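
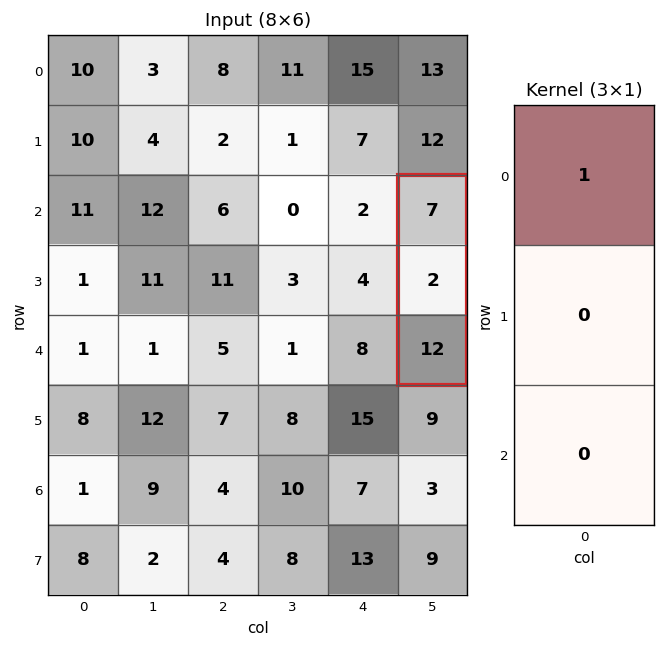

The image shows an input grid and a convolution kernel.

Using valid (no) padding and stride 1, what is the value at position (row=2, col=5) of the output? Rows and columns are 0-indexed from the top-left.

7

The receptive field on the input at this output position is [7 / 2 / 12]. Elementwise product with the kernel and sum: 7·1.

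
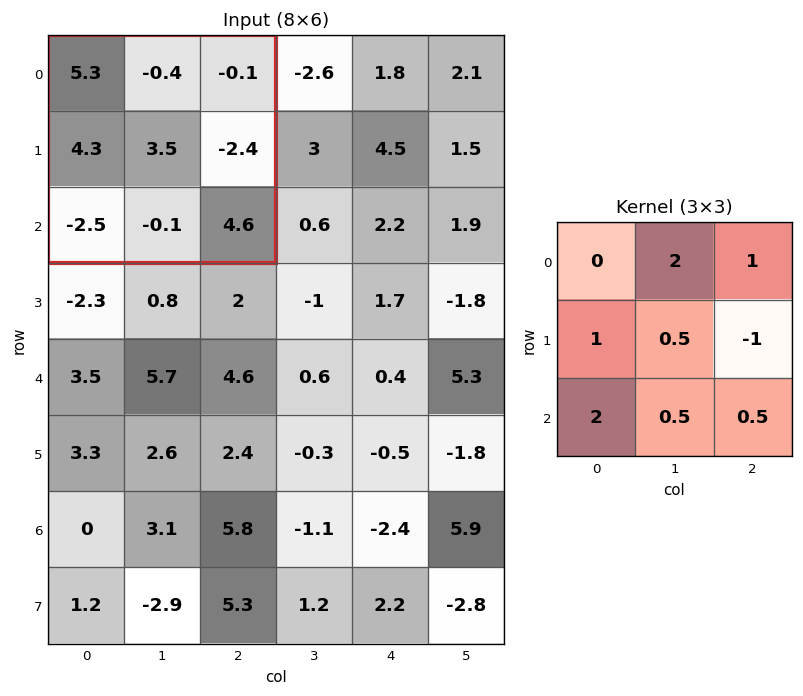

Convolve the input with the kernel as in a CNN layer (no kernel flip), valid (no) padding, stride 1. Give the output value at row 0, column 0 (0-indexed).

The receptive field on the input at this output position is [5.3 -0.4 -0.1 / 4.3 3.5 -2.4 / -2.5 -0.1 4.6]. Elementwise product with the kernel and sum: -0.4·2 + -0.1·1 + 4.3·1 + 3.5·0.5 + -2.4·-1 + -2.5·2 + -0.1·0.5 + 4.6·0.5.

4.8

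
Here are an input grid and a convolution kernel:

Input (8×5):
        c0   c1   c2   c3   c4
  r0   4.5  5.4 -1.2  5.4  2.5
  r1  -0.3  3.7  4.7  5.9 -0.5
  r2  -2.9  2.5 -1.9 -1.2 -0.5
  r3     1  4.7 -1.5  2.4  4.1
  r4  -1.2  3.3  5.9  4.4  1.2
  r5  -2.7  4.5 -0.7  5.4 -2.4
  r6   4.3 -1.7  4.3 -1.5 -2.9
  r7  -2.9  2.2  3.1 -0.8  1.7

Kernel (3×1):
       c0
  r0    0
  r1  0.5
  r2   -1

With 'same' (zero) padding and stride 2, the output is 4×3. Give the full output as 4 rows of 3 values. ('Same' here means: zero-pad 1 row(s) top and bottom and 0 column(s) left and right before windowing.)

Output[0,0]: The receptive field on the zero-padded input at this output position is [0 / 4.5 / -0.3]. Elementwise product with the kernel and sum: 4.5·0.5 + -0.3·-1.

2.55 -5.3 1.75
-2.45 0.55 -4.35
2.1 3.65 3
5.05 -0.95 -3.15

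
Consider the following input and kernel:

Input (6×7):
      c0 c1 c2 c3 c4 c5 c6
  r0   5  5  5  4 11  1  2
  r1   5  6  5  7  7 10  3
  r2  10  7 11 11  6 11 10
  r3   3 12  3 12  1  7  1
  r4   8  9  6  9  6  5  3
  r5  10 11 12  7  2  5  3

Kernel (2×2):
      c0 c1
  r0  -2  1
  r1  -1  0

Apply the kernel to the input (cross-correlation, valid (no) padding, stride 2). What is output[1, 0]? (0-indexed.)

-16

The receptive field on the input at this output position is [10 7 / 3 12]. Elementwise product with the kernel and sum: 10·-2 + 7·1 + 3·-1.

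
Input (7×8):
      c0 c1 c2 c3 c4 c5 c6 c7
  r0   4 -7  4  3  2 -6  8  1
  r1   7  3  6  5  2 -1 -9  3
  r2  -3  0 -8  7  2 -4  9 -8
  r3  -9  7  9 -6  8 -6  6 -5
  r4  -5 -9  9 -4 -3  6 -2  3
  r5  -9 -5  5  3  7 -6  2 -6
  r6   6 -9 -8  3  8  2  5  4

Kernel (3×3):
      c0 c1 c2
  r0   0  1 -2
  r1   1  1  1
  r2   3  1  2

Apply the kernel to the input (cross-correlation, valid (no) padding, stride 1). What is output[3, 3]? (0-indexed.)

23

The receptive field on the input at this output position is [-6 8 -6 / -4 -3 6 / 3 7 -6]. Elementwise product with the kernel and sum: 8·1 + -6·-2 + -4·1 + -3·1 + 6·1 + 3·3 + 7·1 + -6·2.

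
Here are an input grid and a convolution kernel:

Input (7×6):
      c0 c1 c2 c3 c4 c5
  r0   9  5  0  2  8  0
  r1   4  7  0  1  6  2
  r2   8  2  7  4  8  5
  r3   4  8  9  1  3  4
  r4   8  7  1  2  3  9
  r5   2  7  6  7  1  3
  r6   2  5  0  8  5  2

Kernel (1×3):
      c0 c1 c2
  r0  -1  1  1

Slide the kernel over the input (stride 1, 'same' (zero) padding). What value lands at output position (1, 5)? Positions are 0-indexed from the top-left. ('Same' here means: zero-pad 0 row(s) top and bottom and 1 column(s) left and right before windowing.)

The receptive field on the zero-padded input at this output position is [6 2 0]. Elementwise product with the kernel and sum: 6·-1 + 2·1 + 0·1.

-4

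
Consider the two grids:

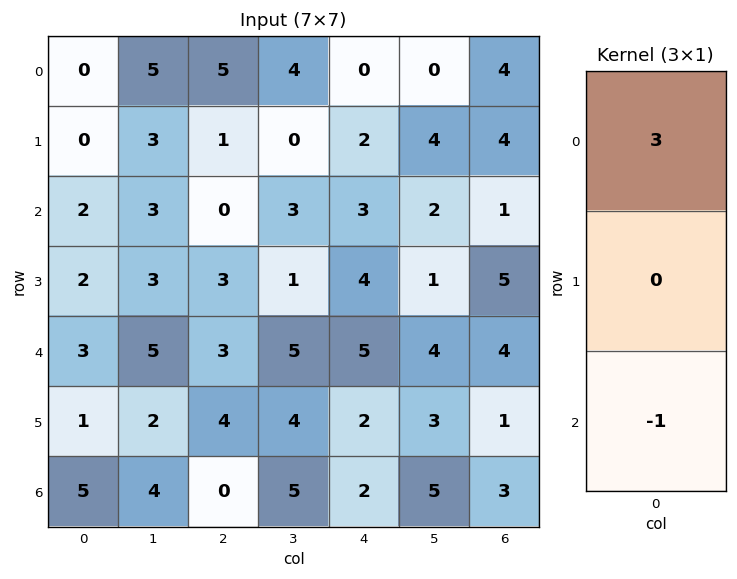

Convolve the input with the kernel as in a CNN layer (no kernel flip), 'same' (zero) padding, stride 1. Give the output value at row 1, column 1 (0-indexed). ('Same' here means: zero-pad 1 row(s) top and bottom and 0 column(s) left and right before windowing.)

The receptive field on the zero-padded input at this output position is [5 / 3 / 3]. Elementwise product with the kernel and sum: 5·3 + 3·-1.

12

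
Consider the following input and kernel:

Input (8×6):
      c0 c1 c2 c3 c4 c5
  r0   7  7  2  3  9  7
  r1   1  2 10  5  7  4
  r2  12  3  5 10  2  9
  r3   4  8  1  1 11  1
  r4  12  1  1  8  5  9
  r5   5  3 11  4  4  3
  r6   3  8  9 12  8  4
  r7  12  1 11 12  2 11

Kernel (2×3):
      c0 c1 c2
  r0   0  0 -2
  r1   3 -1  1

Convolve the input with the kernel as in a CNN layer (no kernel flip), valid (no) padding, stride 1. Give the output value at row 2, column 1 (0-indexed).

4

The receptive field on the input at this output position is [3 5 10 / 8 1 1]. Elementwise product with the kernel and sum: 10·-2 + 8·3 + 1·-1 + 1·1.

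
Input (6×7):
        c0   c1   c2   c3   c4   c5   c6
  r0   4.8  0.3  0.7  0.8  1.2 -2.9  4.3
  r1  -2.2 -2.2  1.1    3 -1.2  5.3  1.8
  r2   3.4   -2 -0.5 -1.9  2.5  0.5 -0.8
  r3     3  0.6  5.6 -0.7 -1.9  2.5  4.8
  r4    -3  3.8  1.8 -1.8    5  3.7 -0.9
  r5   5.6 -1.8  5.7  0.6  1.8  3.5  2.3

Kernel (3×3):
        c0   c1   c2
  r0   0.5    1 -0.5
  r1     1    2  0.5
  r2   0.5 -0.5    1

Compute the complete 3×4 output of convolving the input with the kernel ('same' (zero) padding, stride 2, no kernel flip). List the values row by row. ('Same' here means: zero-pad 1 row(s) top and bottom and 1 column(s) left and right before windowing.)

8.65 3.45 9.15 7.45
3.8 -8.65 4.1 2.2
-6 9.6 9.45 8.55

Output[0,0]: The receptive field on the zero-padded input at this output position is [0 0 0 / 0 4.8 0.3 / 0 -2.2 -2.2]. Elementwise product with the kernel and sum: 0·0.5 + 0·1 + 0·-0.5 + 0·1 + 4.8·2 + 0.3·0.5 + 0·0.5 + -2.2·-0.5 + -2.2·1.
Output[0,1]: The receptive field on the zero-padded input at this output position is [0 0 0 / 0.3 0.7 0.8 / -2.2 1.1 3]. Elementwise product with the kernel and sum: 0·0.5 + 0·1 + 0·-0.5 + 0.3·1 + 0.7·2 + 0.8·0.5 + -2.2·0.5 + 1.1·-0.5 + 3·1.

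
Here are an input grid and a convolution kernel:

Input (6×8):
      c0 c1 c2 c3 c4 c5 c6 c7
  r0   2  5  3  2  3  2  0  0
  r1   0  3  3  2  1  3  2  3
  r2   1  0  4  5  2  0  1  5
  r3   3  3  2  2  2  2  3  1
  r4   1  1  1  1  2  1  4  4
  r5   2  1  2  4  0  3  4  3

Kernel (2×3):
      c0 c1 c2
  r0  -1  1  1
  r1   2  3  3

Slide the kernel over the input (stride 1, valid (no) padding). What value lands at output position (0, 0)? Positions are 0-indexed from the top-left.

24

The receptive field on the input at this output position is [2 5 3 / 0 3 3]. Elementwise product with the kernel and sum: 2·-1 + 5·1 + 3·1 + 0·2 + 3·3 + 3·3.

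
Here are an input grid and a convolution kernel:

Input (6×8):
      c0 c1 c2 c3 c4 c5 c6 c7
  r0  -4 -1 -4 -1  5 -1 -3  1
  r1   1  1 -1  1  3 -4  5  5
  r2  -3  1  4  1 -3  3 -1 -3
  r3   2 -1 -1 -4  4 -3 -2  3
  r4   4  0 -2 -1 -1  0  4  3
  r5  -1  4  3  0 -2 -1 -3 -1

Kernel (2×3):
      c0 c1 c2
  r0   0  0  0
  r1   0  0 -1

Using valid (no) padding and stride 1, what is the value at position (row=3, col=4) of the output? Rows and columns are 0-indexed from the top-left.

-4

The receptive field on the input at this output position is [4 -3 -2 / -1 0 4]. Elementwise product with the kernel and sum: 4·-1.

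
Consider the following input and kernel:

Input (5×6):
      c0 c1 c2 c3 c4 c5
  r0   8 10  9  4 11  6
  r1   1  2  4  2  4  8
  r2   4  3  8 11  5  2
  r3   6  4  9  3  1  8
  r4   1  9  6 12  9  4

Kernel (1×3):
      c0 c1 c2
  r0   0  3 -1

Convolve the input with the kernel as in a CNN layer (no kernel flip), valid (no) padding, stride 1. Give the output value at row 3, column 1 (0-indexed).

The receptive field on the input at this output position is [4 9 3]. Elementwise product with the kernel and sum: 9·3 + 3·-1.

24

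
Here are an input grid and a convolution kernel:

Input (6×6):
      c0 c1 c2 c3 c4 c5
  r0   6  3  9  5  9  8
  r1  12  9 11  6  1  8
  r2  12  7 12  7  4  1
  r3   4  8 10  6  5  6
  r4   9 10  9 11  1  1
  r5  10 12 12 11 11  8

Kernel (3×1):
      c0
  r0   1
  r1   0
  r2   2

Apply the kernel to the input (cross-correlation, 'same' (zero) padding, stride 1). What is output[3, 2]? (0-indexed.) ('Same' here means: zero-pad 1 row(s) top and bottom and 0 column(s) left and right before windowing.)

The receptive field on the zero-padded input at this output position is [12 / 10 / 9]. Elementwise product with the kernel and sum: 12·1 + 9·2.

30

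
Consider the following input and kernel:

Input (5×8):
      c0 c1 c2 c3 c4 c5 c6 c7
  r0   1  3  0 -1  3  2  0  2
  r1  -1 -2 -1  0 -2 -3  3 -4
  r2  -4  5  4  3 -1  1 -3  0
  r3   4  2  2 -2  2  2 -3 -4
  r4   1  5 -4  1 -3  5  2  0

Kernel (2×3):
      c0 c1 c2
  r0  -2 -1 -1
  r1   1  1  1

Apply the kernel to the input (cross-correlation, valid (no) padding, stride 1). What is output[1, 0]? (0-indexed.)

10

The receptive field on the input at this output position is [-1 -2 -1 / -4 5 4]. Elementwise product with the kernel and sum: -1·-2 + -2·-1 + -1·-1 + -4·1 + 5·1 + 4·1.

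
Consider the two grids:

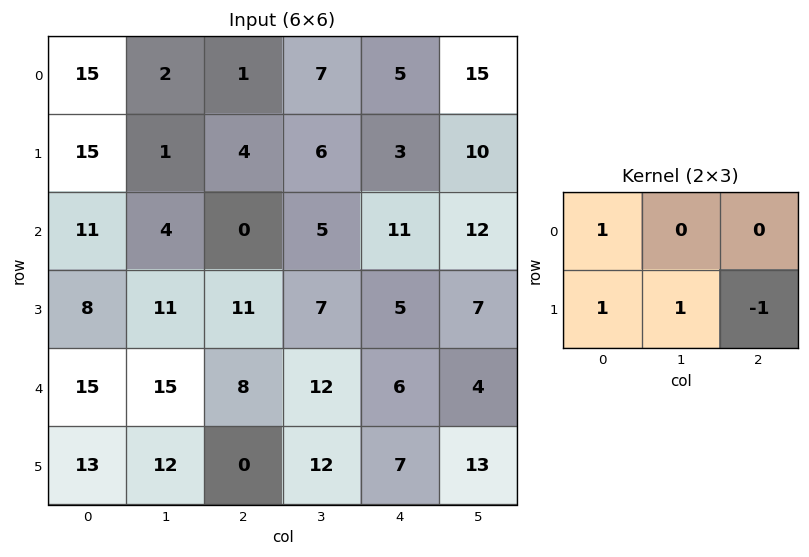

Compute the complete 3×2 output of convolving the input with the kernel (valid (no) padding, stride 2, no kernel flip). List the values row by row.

27 8
19 13
40 13

Output[0,0]: The receptive field on the input at this output position is [15 2 1 / 15 1 4]. Elementwise product with the kernel and sum: 15·1 + 15·1 + 1·1 + 4·-1.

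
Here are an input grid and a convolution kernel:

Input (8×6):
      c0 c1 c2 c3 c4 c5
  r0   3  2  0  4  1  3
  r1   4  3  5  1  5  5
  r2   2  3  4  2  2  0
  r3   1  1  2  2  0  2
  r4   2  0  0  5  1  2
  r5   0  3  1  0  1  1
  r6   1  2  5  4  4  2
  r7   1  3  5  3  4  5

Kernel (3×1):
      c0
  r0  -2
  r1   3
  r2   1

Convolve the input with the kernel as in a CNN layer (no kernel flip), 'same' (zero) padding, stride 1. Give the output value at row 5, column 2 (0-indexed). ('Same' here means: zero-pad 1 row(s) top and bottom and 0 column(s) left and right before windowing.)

The receptive field on the zero-padded input at this output position is [0 / 1 / 5]. Elementwise product with the kernel and sum: 0·-2 + 1·3 + 5·1.

8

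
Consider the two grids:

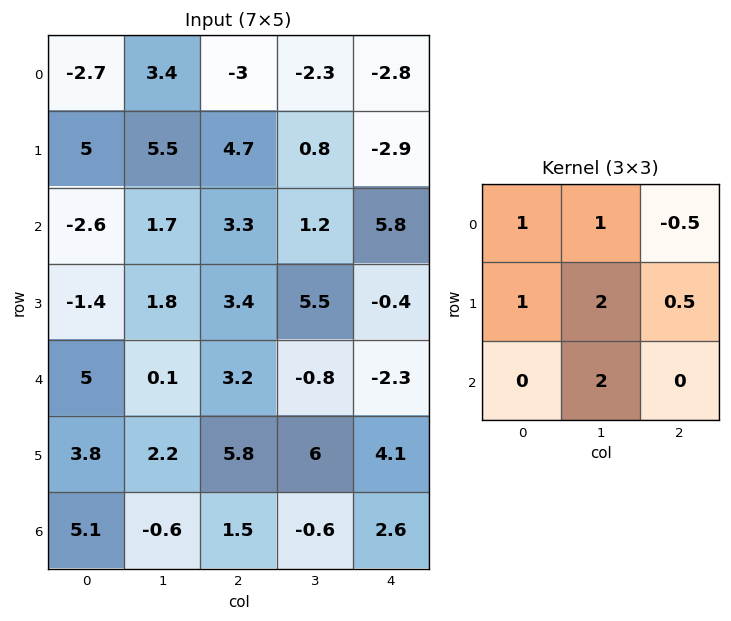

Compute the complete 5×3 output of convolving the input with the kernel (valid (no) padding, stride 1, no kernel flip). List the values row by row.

Output[0,0]: The receptive field on the input at this output position is [-2.7 3.4 -3 / 5 5.5 4.7 / -2.6 1.7 3.3]. Elementwise product with the kernel and sum: -2.7·1 + 3.4·1 + -3·-0.5 + 5·1 + 5.5·2 + 4.7·0.5 + 1.7·2.

23.95 23.45 3.35
14.2 25.5 26.55
1.55 22.15 14.2
9.9 20.15 21.55
13.4 23.5 22.2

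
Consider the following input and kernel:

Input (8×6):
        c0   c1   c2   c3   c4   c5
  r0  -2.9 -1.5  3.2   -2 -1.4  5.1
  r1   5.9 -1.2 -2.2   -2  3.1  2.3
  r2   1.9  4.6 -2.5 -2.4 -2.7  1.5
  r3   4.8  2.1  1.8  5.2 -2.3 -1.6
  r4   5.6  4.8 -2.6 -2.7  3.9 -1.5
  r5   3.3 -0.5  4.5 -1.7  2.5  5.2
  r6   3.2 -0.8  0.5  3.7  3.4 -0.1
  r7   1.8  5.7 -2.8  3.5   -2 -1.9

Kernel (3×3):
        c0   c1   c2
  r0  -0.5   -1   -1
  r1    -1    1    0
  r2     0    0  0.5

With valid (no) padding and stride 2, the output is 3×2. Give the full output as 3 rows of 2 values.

Output[0,0]: The receptive field on the input at this output position is [-2.9 -1.5 3.2 / 5.9 -1.2 -2.2 / 1.9 4.6 -2.5]. Elementwise product with the kernel and sum: -2.9·-0.5 + -1.5·-1 + 3.2·-1 + 5.9·-1 + -1.2·1 + -2.5·0.5.

-8.6 0.65
-7.05 11.7
-8.55 -4.4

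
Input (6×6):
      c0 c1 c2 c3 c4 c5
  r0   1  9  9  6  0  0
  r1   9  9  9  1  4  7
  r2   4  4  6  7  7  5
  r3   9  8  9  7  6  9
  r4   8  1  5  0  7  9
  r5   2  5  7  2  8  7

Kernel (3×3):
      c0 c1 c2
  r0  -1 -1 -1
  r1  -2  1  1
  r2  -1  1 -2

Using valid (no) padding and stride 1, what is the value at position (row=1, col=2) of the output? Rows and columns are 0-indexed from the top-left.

-26

The receptive field on the input at this output position is [9 1 4 / 6 7 7 / 9 7 6]. Elementwise product with the kernel and sum: 9·-1 + 1·-1 + 4·-1 + 6·-2 + 7·1 + 7·1 + 9·-1 + 7·1 + 6·-2.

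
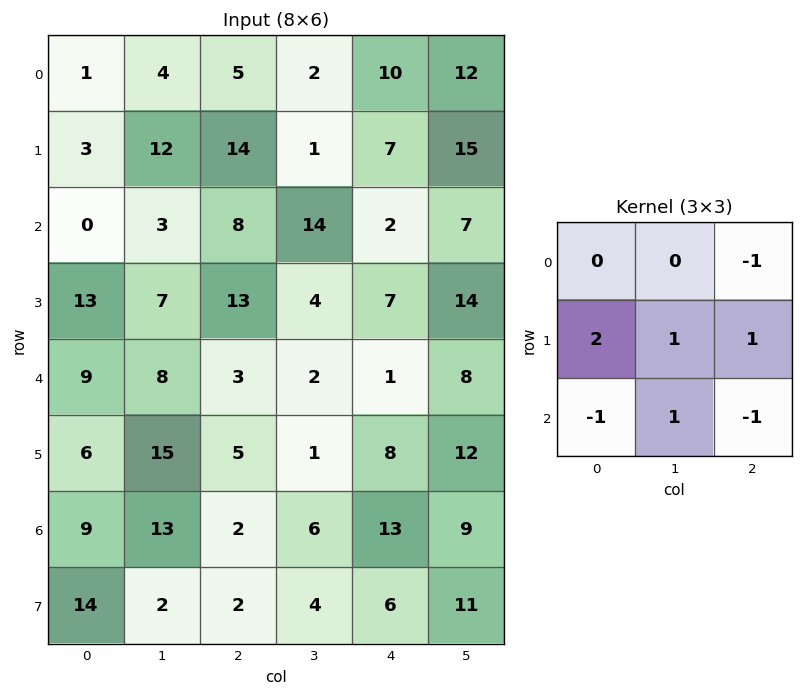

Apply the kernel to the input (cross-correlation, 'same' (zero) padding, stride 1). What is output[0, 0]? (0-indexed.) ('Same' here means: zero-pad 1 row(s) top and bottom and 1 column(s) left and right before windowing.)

-4

The receptive field on the zero-padded input at this output position is [0 0 0 / 0 1 4 / 0 3 12]. Elementwise product with the kernel and sum: 0·-1 + 0·2 + 1·1 + 4·1 + 0·-1 + 3·1 + 12·-1.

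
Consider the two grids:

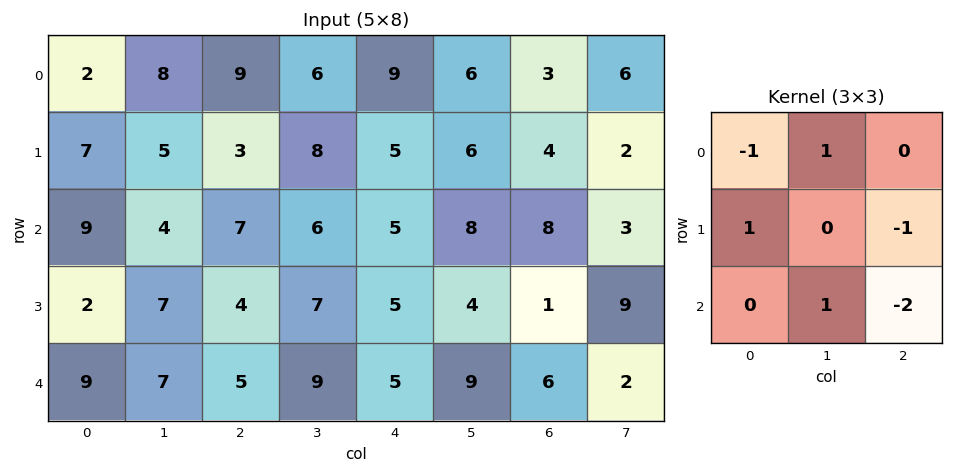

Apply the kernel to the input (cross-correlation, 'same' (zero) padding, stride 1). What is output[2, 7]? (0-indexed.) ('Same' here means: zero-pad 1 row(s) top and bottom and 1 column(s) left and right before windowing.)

15

The receptive field on the zero-padded input at this output position is [4 2 0 / 8 3 0 / 1 9 0]. Elementwise product with the kernel and sum: 4·-1 + 2·1 + 8·1 + 0·-1 + 9·1 + 0·-2.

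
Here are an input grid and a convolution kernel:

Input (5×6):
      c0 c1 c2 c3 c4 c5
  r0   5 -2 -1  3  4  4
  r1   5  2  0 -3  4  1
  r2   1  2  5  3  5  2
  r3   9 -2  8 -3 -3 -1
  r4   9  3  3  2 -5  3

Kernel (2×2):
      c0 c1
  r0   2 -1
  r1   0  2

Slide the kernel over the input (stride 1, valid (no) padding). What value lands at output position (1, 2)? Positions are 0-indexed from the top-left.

9

The receptive field on the input at this output position is [0 -3 / 5 3]. Elementwise product with the kernel and sum: 0·2 + -3·-1 + 3·2.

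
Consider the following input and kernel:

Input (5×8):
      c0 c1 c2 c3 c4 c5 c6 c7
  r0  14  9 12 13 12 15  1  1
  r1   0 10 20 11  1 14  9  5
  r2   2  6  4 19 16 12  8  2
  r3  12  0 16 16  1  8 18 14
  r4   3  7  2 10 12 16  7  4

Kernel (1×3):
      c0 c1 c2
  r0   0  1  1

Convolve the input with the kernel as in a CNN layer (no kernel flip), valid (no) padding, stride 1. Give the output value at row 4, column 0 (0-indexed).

9

The receptive field on the input at this output position is [3 7 2]. Elementwise product with the kernel and sum: 7·1 + 2·1.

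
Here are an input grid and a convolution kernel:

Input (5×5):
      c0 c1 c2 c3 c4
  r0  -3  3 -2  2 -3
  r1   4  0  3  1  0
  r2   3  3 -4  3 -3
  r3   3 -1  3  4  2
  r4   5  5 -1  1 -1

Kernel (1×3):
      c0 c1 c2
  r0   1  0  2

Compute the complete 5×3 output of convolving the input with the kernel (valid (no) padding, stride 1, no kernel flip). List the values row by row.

Output[0,0]: The receptive field on the input at this output position is [-3 3 -2]. Elementwise product with the kernel and sum: -3·1 + -2·2.
Output[0,1]: The receptive field on the input at this output position is [3 -2 2]. Elementwise product with the kernel and sum: 3·1 + 2·2.

-7 7 -8
10 2 3
-5 9 -10
9 7 7
3 7 -3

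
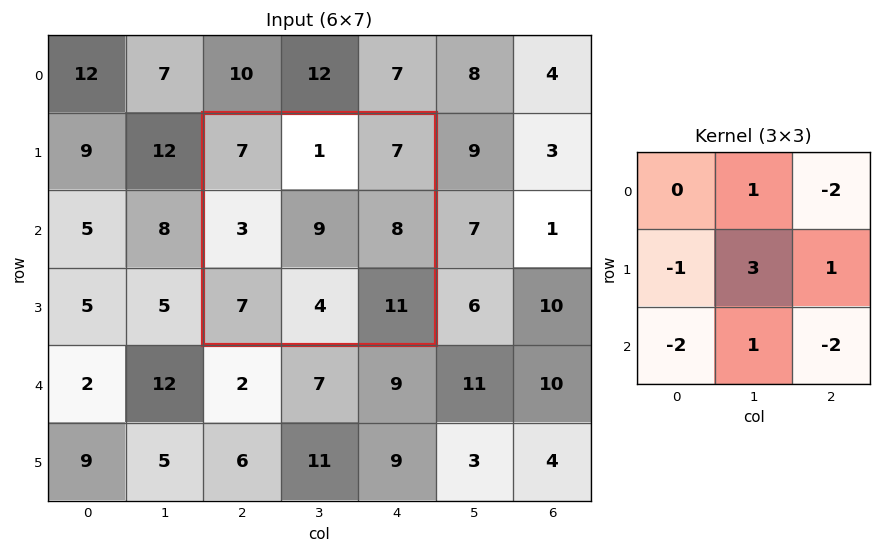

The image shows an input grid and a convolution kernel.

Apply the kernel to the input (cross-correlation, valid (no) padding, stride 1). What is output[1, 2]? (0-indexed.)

-13

The receptive field on the input at this output position is [7 1 7 / 3 9 8 / 7 4 11]. Elementwise product with the kernel and sum: 1·1 + 7·-2 + 3·-1 + 9·3 + 8·1 + 7·-2 + 4·1 + 11·-2.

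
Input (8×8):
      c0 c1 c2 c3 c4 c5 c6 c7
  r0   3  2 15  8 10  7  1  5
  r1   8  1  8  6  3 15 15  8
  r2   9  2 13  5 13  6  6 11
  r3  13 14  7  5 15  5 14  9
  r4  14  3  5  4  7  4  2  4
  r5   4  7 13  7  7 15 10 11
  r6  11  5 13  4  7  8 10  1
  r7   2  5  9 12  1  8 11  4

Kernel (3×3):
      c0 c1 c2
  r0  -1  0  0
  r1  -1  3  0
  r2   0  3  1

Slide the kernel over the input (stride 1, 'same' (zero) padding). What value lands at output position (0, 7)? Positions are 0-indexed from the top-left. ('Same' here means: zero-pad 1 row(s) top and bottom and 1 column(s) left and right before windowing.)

38

The receptive field on the zero-padded input at this output position is [0 0 0 / 1 5 0 / 15 8 0]. Elementwise product with the kernel and sum: 0·-1 + 1·-1 + 5·3 + 8·3 + 0·1.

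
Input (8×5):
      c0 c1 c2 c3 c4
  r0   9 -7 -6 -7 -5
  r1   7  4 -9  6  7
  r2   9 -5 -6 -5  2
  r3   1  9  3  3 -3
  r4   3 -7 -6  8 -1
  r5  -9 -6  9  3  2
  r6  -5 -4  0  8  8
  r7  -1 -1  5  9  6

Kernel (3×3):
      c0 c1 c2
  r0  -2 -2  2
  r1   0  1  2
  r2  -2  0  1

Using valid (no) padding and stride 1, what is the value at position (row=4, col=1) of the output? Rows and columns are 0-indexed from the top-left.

The receptive field on the input at this output position is [-7 -6 8 / -6 9 3 / -4 0 8]. Elementwise product with the kernel and sum: -7·-2 + -6·-2 + 8·2 + 9·1 + 3·2 + -4·-2 + 8·1.

73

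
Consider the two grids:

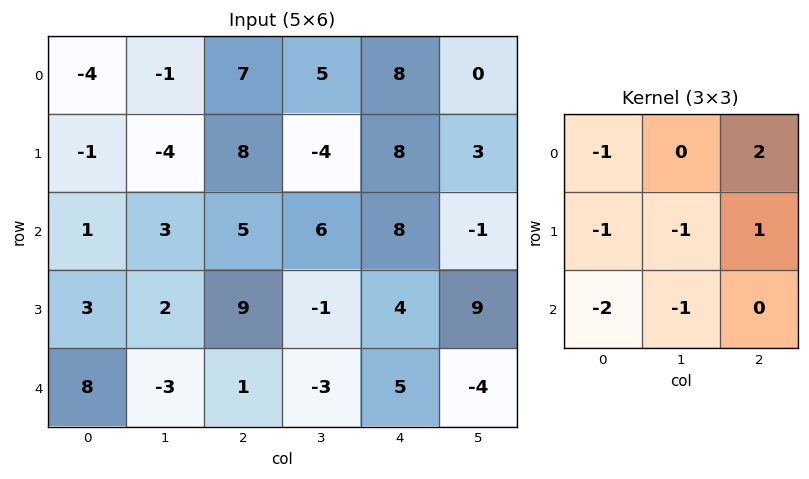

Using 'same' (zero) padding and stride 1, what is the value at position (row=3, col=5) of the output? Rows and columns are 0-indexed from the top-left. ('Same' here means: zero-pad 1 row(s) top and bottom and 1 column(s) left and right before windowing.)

The receptive field on the zero-padded input at this output position is [8 -1 0 / 4 9 0 / 5 -4 0]. Elementwise product with the kernel and sum: 8·-1 + 0·2 + 4·-1 + 9·-1 + 0·1 + 5·-2 + -4·-1.

-27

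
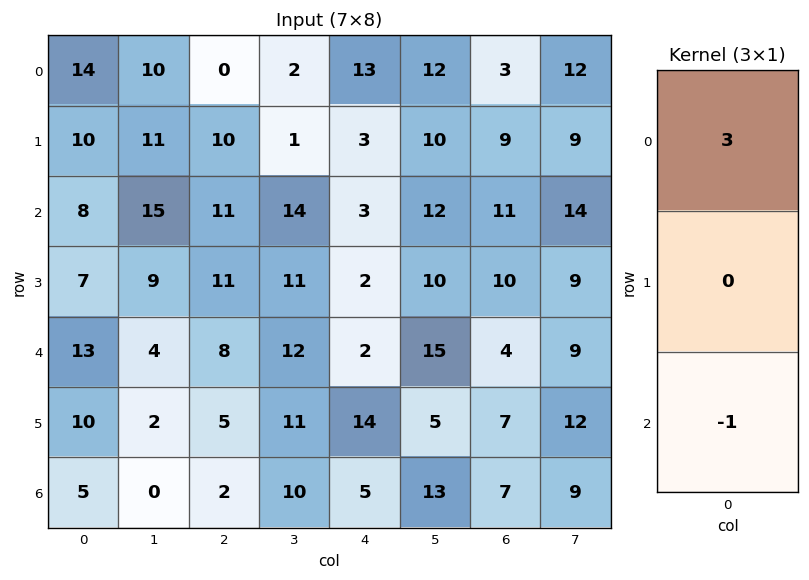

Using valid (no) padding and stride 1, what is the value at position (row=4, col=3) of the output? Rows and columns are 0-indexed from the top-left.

The receptive field on the input at this output position is [12 / 11 / 10]. Elementwise product with the kernel and sum: 12·3 + 10·-1.

26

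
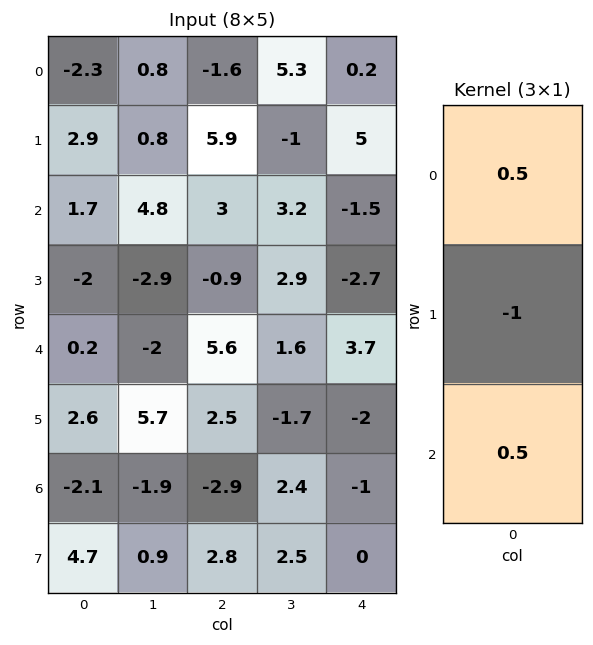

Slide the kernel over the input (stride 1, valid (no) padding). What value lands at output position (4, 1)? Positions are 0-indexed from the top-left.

The receptive field on the input at this output position is [-2 / 5.7 / -1.9]. Elementwise product with the kernel and sum: -2·0.5 + 5.7·-1 + -1.9·0.5.

-7.65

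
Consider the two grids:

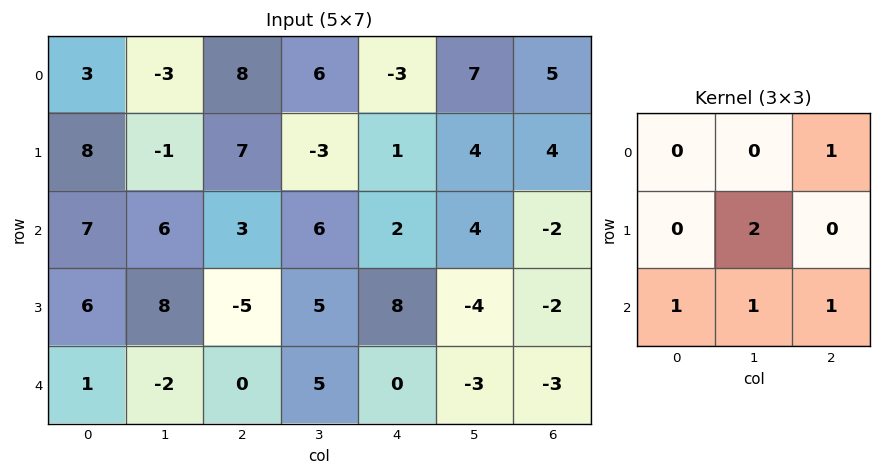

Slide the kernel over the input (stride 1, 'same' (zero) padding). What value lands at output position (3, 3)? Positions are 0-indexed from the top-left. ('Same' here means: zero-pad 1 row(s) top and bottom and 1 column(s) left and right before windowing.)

The receptive field on the zero-padded input at this output position is [3 6 2 / -5 5 8 / 0 5 0]. Elementwise product with the kernel and sum: 2·1 + 5·2 + 0·1 + 5·1 + 0·1.

17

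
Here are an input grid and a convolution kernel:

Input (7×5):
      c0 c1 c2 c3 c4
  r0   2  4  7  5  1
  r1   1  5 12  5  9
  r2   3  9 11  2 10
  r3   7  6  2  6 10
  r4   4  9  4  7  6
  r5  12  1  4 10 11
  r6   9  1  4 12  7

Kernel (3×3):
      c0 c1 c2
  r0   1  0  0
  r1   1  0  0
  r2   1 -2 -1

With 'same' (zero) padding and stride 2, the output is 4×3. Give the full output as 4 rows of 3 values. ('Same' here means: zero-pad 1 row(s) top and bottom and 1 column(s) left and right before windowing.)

-7 -20 -8
-20 10 -7
-25 -2 1
0 2 22

Output[0,0]: The receptive field on the zero-padded input at this output position is [0 0 0 / 0 2 4 / 0 1 5]. Elementwise product with the kernel and sum: 0·1 + 0·1 + 0·1 + 1·-2 + 5·-1.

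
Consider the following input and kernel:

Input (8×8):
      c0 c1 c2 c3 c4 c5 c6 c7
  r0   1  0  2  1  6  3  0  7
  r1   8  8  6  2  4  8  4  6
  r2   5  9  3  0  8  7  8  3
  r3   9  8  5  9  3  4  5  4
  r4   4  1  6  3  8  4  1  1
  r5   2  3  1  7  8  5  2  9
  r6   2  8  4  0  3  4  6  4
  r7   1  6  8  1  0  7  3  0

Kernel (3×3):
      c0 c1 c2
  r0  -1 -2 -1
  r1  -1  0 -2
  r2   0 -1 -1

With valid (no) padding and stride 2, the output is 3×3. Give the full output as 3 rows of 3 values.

Output[0,0]: The receptive field on the input at this output position is [1 0 2 / 8 8 6 / 5 9 3]. Elementwise product with the kernel and sum: 1·-1 + 0·-2 + 2·-1 + 8·-1 + 6·-2 + 9·-1 + 3·-1.
Output[0,1]: The receptive field on the input at this output position is [2 1 6 / 6 2 4 / 3 0 8]. Elementwise product with the kernel and sum: 2·-1 + 1·-2 + 6·-1 + 6·-1 + 4·-2 + 0·-1 + 8·-1.

-35 -32 -39
-52 -33 -48
-28 -40 -39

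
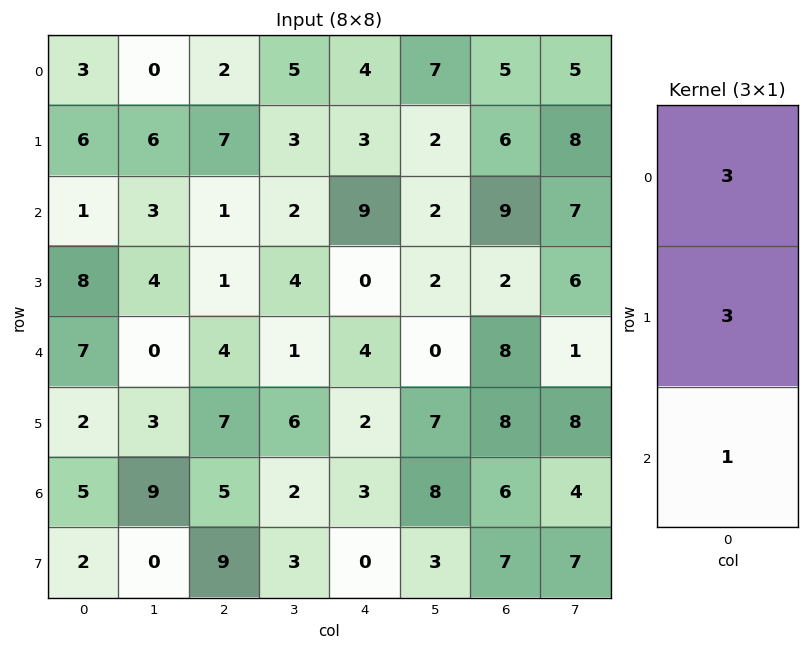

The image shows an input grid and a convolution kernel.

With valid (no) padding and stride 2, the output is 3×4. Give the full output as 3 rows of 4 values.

28 28 30 42
34 10 31 41
32 38 21 54

Output[0,0]: The receptive field on the input at this output position is [3 / 6 / 1]. Elementwise product with the kernel and sum: 3·3 + 6·3 + 1·1.
Output[0,1]: The receptive field on the input at this output position is [2 / 7 / 1]. Elementwise product with the kernel and sum: 2·3 + 7·3 + 1·1.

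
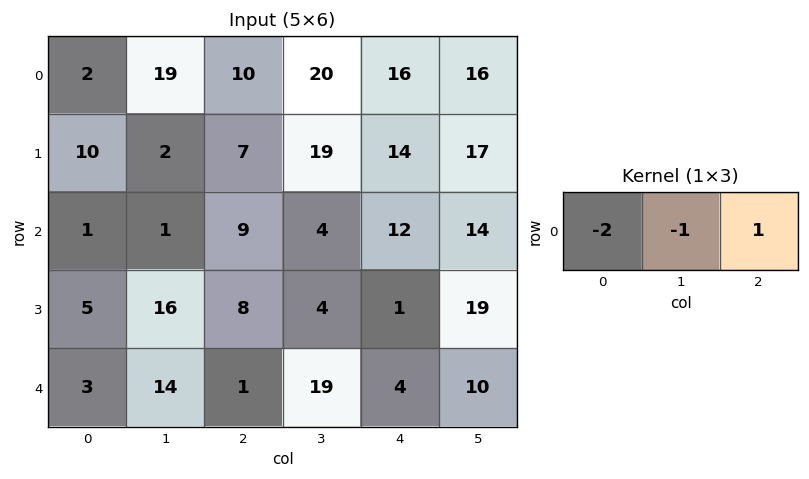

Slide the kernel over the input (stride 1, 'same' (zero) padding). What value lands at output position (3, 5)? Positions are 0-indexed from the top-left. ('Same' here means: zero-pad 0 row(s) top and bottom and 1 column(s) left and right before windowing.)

-21

The receptive field on the zero-padded input at this output position is [1 19 0]. Elementwise product with the kernel and sum: 1·-2 + 19·-1 + 0·1.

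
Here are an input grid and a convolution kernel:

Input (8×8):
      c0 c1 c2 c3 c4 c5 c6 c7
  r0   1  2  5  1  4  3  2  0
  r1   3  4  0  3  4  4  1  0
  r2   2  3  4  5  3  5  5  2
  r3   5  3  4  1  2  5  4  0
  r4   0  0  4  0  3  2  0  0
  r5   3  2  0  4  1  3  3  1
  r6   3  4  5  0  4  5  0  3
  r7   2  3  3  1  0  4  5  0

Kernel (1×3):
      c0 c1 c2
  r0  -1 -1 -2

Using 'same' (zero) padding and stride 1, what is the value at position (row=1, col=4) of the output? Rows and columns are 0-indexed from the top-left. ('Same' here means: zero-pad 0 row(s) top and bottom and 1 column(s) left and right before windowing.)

The receptive field on the zero-padded input at this output position is [3 4 4]. Elementwise product with the kernel and sum: 3·-1 + 4·-1 + 4·-2.

-15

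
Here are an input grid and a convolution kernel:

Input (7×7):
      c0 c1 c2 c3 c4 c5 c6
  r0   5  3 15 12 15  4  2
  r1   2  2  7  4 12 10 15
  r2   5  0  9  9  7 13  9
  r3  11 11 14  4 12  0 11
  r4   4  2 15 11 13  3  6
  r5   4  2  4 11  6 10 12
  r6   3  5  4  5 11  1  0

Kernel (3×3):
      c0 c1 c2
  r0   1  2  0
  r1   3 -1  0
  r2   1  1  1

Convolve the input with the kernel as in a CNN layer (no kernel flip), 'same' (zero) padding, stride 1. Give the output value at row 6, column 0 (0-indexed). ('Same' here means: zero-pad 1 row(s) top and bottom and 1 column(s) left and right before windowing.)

5

The receptive field on the zero-padded input at this output position is [0 4 2 / 0 3 5 / 0 0 0]. Elementwise product with the kernel and sum: 0·1 + 4·2 + 0·3 + 3·-1 + 0·1 + 0·1 + 0·1.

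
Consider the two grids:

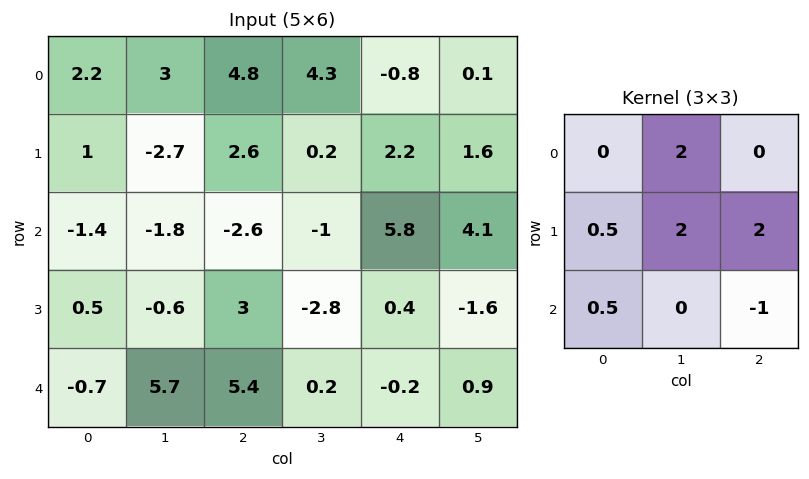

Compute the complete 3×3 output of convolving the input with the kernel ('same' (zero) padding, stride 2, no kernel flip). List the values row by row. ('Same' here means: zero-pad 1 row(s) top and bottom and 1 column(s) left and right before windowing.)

Output[0,0]: The receptive field on the zero-padded input at this output position is [0 0 0 / 0 2.2 3 / 0 1 -2.7]. Elementwise product with the kernel and sum: 0·2 + 0·0.5 + 2.2·2 + 3·2 + 0·0.5 + -2.7·-1.

13.1 18.15 -0.75
-3.8 -0.4 23.9
11 20.05 2.3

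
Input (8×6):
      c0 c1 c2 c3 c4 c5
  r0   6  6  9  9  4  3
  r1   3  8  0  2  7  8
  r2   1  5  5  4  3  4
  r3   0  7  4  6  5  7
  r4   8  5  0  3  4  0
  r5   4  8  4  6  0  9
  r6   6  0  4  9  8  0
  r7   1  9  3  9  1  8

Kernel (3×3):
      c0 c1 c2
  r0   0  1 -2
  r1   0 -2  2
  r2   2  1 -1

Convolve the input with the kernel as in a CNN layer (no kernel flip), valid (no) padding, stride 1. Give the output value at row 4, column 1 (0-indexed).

The receptive field on the input at this output position is [5 0 3 / 8 4 6 / 0 4 9]. Elementwise product with the kernel and sum: 0·1 + 3·-2 + 4·-2 + 6·2 + 0·2 + 4·1 + 9·-1.

-7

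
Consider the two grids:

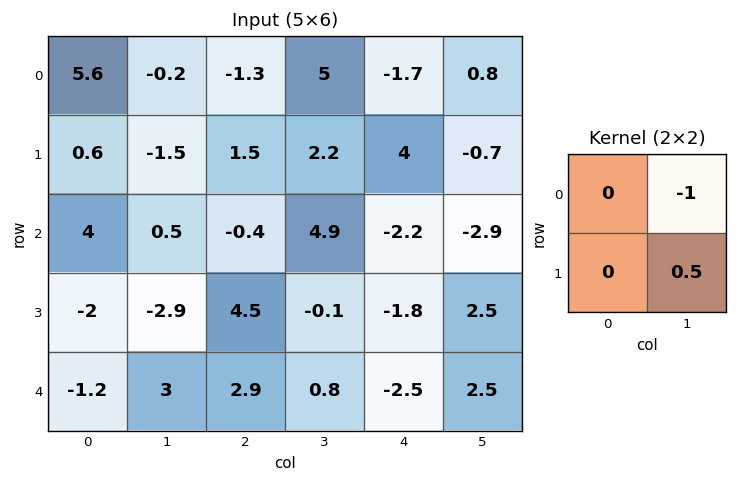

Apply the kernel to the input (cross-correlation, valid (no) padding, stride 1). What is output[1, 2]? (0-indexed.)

The receptive field on the input at this output position is [1.5 2.2 / -0.4 4.9]. Elementwise product with the kernel and sum: 2.2·-1 + 4.9·0.5.

0.25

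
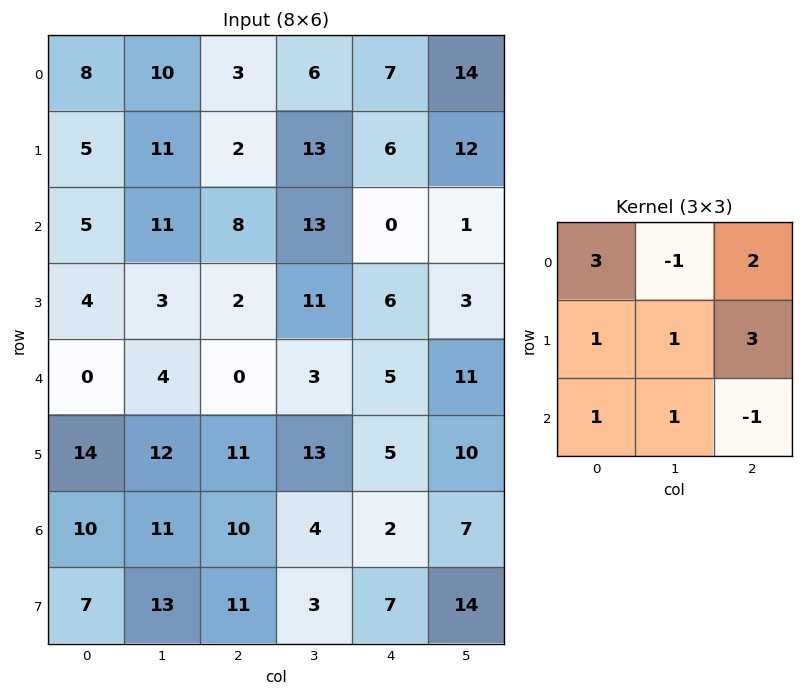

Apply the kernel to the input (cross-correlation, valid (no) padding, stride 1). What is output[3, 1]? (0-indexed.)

52

The receptive field on the input at this output position is [3 2 11 / 4 0 3 / 12 11 13]. Elementwise product with the kernel and sum: 3·3 + 2·-1 + 11·2 + 4·1 + 0·1 + 3·3 + 12·1 + 11·1 + 13·-1.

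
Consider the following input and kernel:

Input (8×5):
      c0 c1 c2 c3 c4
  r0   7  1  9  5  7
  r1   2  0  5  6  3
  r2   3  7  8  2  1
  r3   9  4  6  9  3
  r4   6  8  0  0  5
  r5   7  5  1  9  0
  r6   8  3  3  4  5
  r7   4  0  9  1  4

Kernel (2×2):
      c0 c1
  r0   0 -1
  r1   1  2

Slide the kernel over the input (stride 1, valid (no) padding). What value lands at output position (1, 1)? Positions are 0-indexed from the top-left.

18

The receptive field on the input at this output position is [0 5 / 7 8]. Elementwise product with the kernel and sum: 5·-1 + 7·1 + 8·2.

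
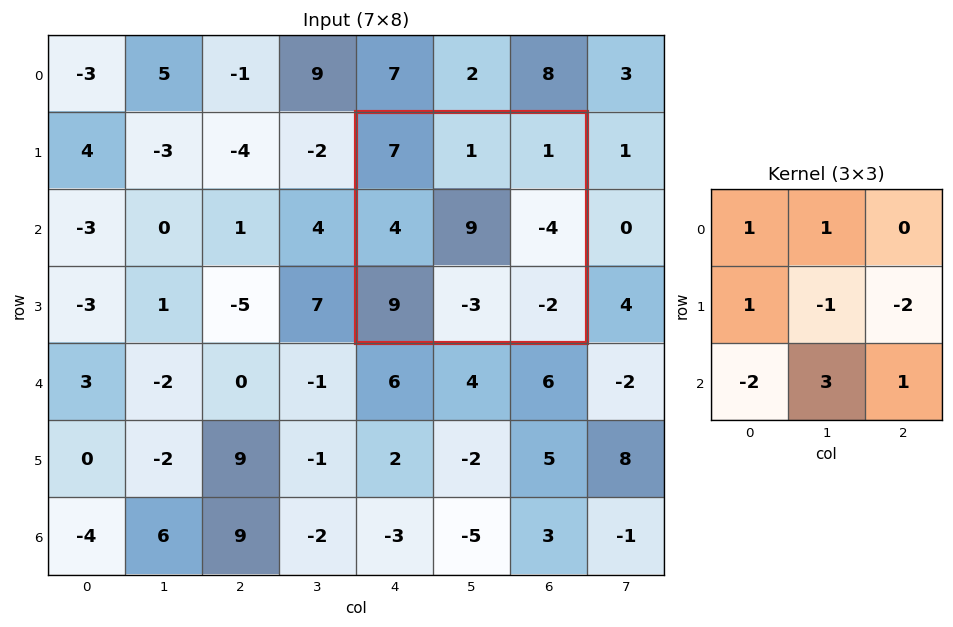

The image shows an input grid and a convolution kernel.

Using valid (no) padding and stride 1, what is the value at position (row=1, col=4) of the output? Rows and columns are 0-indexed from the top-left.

The receptive field on the input at this output position is [7 1 1 / 4 9 -4 / 9 -3 -2]. Elementwise product with the kernel and sum: 7·1 + 1·1 + 4·1 + 9·-1 + -4·-2 + 9·-2 + -3·3 + -2·1.

-18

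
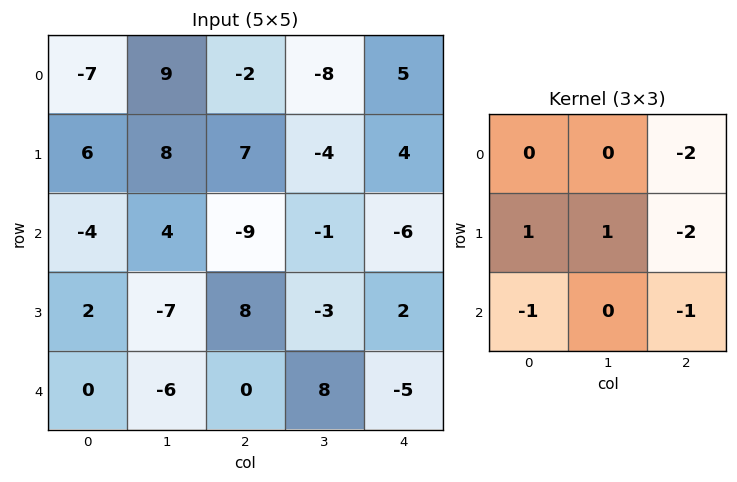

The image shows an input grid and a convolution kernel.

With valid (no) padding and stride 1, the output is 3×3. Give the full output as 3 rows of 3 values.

Output[0,0]: The receptive field on the input at this output position is [-7 9 -2 / 6 8 7 / -4 4 -9]. Elementwise product with the kernel and sum: -2·-2 + 6·1 + 8·1 + 7·-2 + -4·-1 + -9·-1.

17 36 0
-6 15 -16
-3 7 18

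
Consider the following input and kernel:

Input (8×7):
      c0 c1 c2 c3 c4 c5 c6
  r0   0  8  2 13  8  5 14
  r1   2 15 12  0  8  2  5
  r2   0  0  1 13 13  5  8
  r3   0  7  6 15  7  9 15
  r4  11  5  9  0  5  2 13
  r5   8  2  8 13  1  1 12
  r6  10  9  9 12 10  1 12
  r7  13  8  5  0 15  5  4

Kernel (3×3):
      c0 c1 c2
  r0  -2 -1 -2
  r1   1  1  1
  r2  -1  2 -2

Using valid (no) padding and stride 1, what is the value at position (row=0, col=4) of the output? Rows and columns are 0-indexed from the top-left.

The receptive field on the input at this output position is [8 5 14 / 8 2 5 / 13 5 8]. Elementwise product with the kernel and sum: 8·-2 + 5·-1 + 14·-2 + 8·1 + 2·1 + 5·1 + 13·-1 + 5·2 + 8·-2.

-53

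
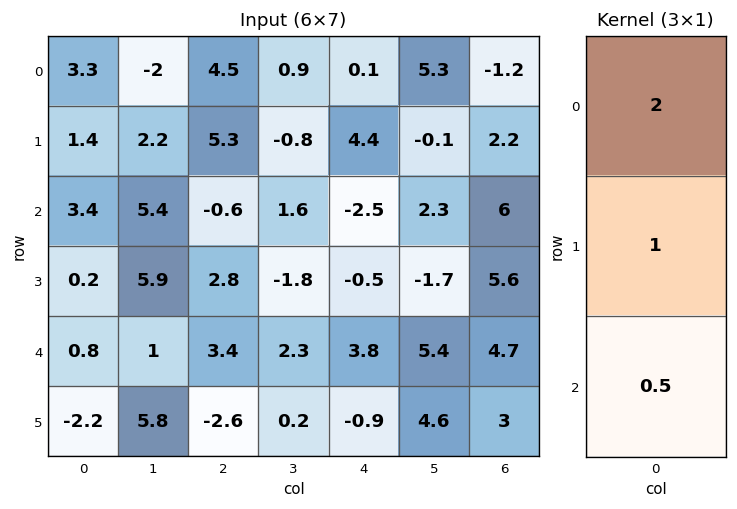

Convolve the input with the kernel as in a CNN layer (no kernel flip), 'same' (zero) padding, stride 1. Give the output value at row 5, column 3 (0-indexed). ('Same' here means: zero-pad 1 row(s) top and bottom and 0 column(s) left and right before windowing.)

4.8

The receptive field on the zero-padded input at this output position is [2.3 / 0.2 / 0]. Elementwise product with the kernel and sum: 2.3·2 + 0.2·1 + 0·0.5.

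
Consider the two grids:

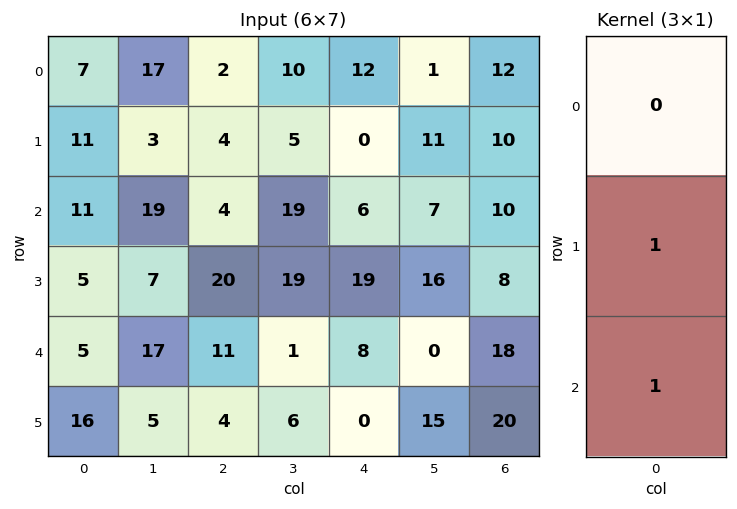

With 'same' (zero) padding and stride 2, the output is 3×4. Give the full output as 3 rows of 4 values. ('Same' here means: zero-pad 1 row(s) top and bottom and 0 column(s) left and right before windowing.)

18 6 12 22
16 24 25 18
21 15 8 38

Output[0,0]: The receptive field on the zero-padded input at this output position is [0 / 7 / 11]. Elementwise product with the kernel and sum: 7·1 + 11·1.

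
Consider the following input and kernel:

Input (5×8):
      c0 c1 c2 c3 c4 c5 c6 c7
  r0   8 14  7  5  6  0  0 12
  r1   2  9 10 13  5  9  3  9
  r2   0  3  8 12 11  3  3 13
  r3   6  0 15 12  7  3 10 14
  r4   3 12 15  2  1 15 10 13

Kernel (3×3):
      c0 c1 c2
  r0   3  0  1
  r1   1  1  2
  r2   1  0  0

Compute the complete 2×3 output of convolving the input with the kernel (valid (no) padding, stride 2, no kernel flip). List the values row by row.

62 68 49
47 91 67

Output[0,0]: The receptive field on the input at this output position is [8 14 7 / 2 9 10 / 0 3 8]. Elementwise product with the kernel and sum: 8·3 + 7·1 + 2·1 + 9·1 + 10·2 + 0·1.
Output[0,1]: The receptive field on the input at this output position is [7 5 6 / 10 13 5 / 8 12 11]. Elementwise product with the kernel and sum: 7·3 + 6·1 + 10·1 + 13·1 + 5·2 + 8·1.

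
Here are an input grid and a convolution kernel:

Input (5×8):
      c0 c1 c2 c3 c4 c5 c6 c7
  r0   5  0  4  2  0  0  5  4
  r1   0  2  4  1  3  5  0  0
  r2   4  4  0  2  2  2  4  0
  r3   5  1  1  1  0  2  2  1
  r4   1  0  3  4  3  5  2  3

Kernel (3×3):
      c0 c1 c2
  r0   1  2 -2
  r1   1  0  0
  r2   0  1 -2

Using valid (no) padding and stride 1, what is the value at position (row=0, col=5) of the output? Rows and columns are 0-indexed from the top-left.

11

The receptive field on the input at this output position is [0 5 4 / 5 0 0 / 2 4 0]. Elementwise product with the kernel and sum: 0·1 + 5·2 + 4·-2 + 5·1 + 4·1 + 0·-2.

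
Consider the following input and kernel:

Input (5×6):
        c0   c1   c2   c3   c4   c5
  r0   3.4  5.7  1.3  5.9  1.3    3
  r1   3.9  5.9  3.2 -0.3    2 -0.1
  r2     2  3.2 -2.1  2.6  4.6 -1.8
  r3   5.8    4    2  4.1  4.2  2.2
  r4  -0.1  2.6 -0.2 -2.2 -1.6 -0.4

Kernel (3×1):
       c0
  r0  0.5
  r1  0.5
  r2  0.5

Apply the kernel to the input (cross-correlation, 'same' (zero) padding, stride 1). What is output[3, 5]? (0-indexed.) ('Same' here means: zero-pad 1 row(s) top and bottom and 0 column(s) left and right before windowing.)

0

The receptive field on the zero-padded input at this output position is [-1.8 / 2.2 / -0.4]. Elementwise product with the kernel and sum: -1.8·0.5 + 2.2·0.5 + -0.4·0.5.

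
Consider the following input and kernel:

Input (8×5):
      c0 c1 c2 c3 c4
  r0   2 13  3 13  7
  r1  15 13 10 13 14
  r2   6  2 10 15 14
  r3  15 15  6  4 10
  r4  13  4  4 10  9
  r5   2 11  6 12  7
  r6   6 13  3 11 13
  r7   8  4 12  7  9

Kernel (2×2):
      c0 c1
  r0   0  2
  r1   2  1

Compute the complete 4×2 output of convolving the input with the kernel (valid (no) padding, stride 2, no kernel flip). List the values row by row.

69 59
49 46
23 44
46 53

Output[0,0]: The receptive field on the input at this output position is [2 13 / 15 13]. Elementwise product with the kernel and sum: 13·2 + 15·2 + 13·1.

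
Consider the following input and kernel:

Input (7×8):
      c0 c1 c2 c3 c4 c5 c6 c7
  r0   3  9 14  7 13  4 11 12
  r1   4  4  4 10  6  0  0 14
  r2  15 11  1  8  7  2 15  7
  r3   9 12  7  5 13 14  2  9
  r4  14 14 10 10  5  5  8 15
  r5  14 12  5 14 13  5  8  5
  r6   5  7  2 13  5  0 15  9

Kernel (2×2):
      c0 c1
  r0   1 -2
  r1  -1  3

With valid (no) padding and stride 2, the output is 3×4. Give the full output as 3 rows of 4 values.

Output[0,0]: The receptive field on the input at this output position is [3 9 / 4 4]. Elementwise product with the kernel and sum: 3·1 + 9·-2 + 4·-1 + 4·3.

-7 26 -1 29
20 -7 32 26
8 27 -3 -15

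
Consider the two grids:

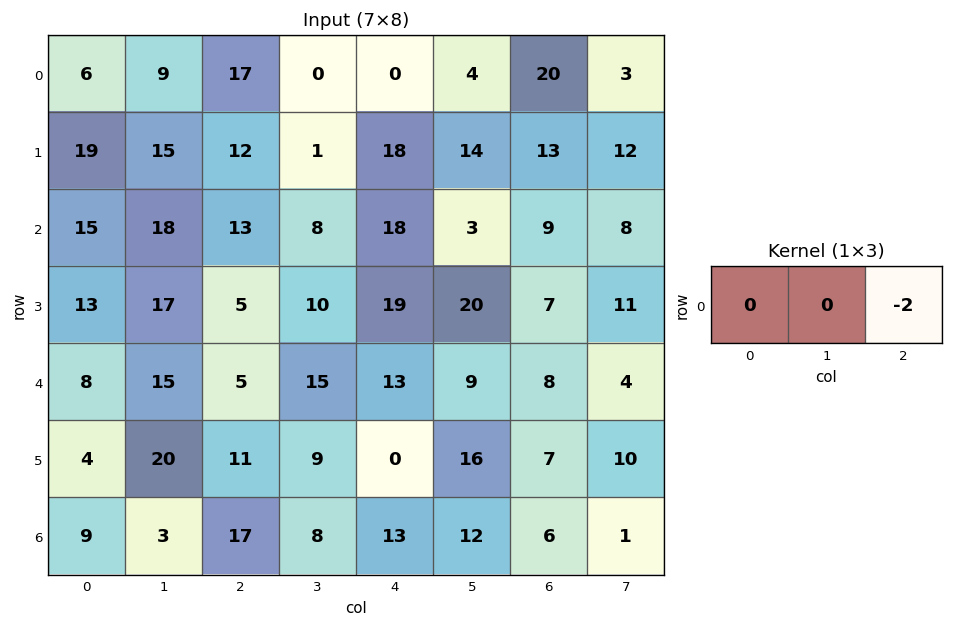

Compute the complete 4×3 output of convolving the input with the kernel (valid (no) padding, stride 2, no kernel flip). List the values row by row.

Output[0,0]: The receptive field on the input at this output position is [6 9 17]. Elementwise product with the kernel and sum: 17·-2.
Output[0,1]: The receptive field on the input at this output position is [17 0 0]. Elementwise product with the kernel and sum: 0·-2.

-34 0 -40
-26 -36 -18
-10 -26 -16
-34 -26 -12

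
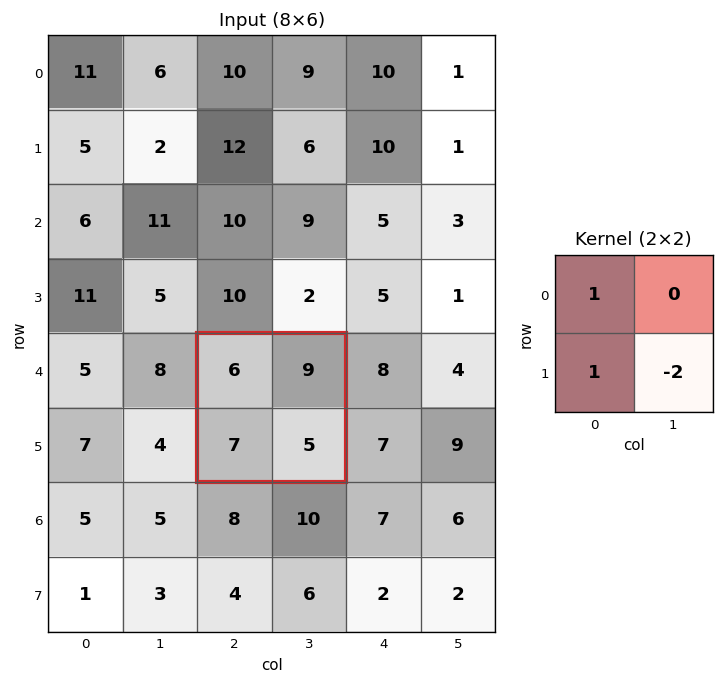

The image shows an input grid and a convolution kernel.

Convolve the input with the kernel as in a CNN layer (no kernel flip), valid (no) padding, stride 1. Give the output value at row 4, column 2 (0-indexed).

The receptive field on the input at this output position is [6 9 / 7 5]. Elementwise product with the kernel and sum: 6·1 + 7·1 + 5·-2.

3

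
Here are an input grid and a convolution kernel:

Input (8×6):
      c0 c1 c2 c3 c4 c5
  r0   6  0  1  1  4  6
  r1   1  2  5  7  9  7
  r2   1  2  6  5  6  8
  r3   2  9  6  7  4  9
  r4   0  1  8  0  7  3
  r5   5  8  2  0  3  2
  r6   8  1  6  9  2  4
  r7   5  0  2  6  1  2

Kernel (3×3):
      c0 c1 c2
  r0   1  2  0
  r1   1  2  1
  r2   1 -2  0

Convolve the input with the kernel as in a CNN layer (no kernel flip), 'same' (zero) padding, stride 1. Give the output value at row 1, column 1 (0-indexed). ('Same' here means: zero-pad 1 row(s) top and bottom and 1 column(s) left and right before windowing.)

13

The receptive field on the zero-padded input at this output position is [6 0 1 / 1 2 5 / 1 2 6]. Elementwise product with the kernel and sum: 6·1 + 0·2 + 1·1 + 2·2 + 5·1 + 1·1 + 2·-2.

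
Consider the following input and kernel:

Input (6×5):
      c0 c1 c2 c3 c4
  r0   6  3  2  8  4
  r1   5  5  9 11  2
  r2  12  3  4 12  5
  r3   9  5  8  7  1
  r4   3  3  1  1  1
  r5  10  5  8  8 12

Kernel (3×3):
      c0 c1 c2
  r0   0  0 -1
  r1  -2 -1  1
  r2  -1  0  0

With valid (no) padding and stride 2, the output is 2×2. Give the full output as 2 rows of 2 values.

Output[0,0]: The receptive field on the input at this output position is [6 3 2 / 5 5 9 / 12 3 4]. Elementwise product with the kernel and sum: 2·-1 + 5·-2 + 5·-1 + 9·1 + 12·-1.

-20 -35
-22 -28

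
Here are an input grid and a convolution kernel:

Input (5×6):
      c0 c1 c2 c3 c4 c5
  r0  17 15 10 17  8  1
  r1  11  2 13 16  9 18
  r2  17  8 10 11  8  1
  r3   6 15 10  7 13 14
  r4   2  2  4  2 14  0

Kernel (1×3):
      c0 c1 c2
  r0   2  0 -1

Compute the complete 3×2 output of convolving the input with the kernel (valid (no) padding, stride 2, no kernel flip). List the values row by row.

24 12
24 12
0 -6

Output[0,0]: The receptive field on the input at this output position is [17 15 10]. Elementwise product with the kernel and sum: 17·2 + 10·-1.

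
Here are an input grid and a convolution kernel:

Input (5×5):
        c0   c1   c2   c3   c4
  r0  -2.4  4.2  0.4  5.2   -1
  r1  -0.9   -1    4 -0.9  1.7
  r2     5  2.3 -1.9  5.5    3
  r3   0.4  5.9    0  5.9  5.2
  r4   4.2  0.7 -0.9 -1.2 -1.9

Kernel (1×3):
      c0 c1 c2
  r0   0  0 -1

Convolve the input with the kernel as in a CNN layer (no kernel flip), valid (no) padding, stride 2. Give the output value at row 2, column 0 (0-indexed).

The receptive field on the input at this output position is [4.2 0.7 -0.9]. Elementwise product with the kernel and sum: -0.9·-1.

0.9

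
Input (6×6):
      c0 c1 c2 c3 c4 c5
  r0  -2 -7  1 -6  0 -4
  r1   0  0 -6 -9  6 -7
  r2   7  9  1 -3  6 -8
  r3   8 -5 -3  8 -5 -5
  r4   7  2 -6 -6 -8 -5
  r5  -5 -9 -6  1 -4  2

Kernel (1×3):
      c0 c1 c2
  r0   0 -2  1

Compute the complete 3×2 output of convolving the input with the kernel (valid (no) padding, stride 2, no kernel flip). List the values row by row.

Output[0,0]: The receptive field on the input at this output position is [-2 -7 1]. Elementwise product with the kernel and sum: -7·-2 + 1·1.
Output[0,1]: The receptive field on the input at this output position is [1 -6 0]. Elementwise product with the kernel and sum: -6·-2 + 0·1.

15 12
-17 12
-10 4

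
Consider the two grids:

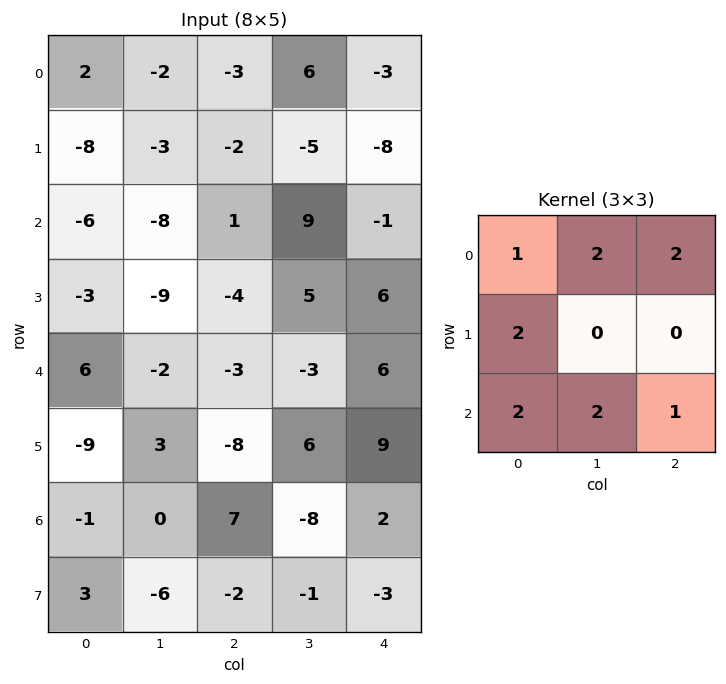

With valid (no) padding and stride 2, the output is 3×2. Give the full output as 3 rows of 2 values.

Output[0,0]: The receptive field on the input at this output position is [2 -2 -3 / -8 -3 -2 / -6 -8 1]. Elementwise product with the kernel and sum: 2·1 + -2·2 + -3·2 + -8·2 + -6·2 + -8·2 + 1·1.

-51 18
-21 3
-17 -13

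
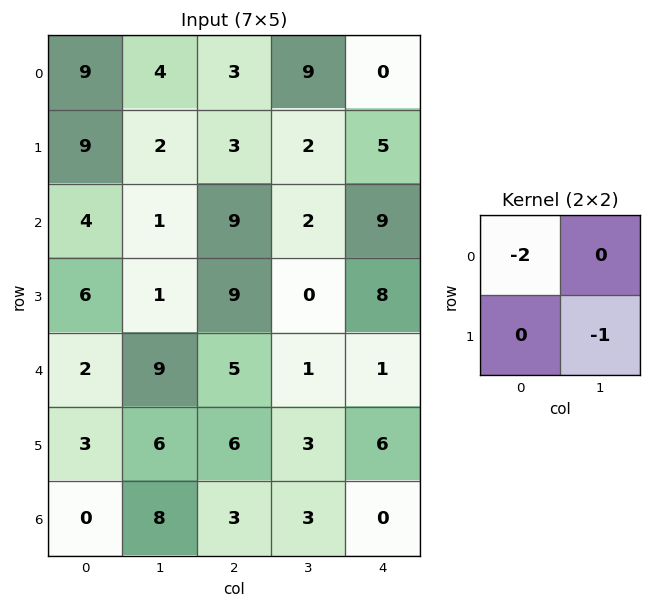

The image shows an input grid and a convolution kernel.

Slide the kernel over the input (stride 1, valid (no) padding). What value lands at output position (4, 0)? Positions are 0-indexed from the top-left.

The receptive field on the input at this output position is [2 9 / 3 6]. Elementwise product with the kernel and sum: 2·-2 + 6·-1.

-10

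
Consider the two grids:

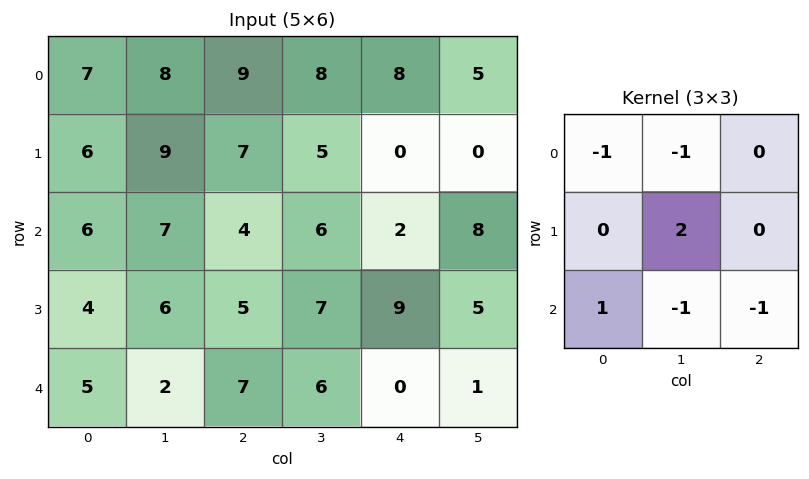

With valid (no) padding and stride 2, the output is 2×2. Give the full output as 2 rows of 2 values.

Output[0,0]: The receptive field on the input at this output position is [7 8 9 / 6 9 7 / 6 7 4]. Elementwise product with the kernel and sum: 7·-1 + 8·-1 + 9·2 + 6·1 + 7·-1 + 4·-1.
Output[0,1]: The receptive field on the input at this output position is [9 8 8 / 7 5 0 / 4 6 2]. Elementwise product with the kernel and sum: 9·-1 + 8·-1 + 5·2 + 4·1 + 6·-1 + 2·-1.

-2 -11
-5 5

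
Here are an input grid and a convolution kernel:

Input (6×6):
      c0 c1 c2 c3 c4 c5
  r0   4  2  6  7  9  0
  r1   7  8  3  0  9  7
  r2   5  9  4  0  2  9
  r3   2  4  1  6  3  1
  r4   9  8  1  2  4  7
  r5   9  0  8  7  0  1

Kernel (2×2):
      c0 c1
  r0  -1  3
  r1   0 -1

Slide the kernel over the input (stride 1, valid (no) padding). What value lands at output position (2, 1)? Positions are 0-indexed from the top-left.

The receptive field on the input at this output position is [9 4 / 4 1]. Elementwise product with the kernel and sum: 9·-1 + 4·3 + 1·-1.

2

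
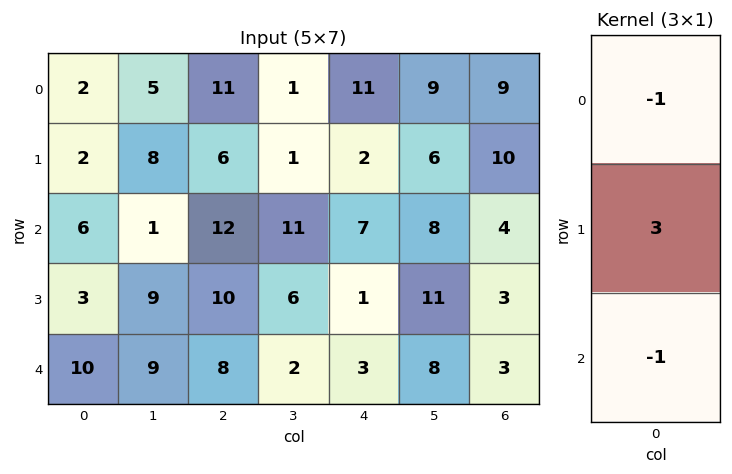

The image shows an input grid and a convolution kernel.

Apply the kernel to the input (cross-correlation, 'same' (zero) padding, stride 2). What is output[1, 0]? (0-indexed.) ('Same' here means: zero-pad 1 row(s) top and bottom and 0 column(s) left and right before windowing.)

The receptive field on the zero-padded input at this output position is [2 / 6 / 3]. Elementwise product with the kernel and sum: 2·-1 + 6·3 + 3·-1.

13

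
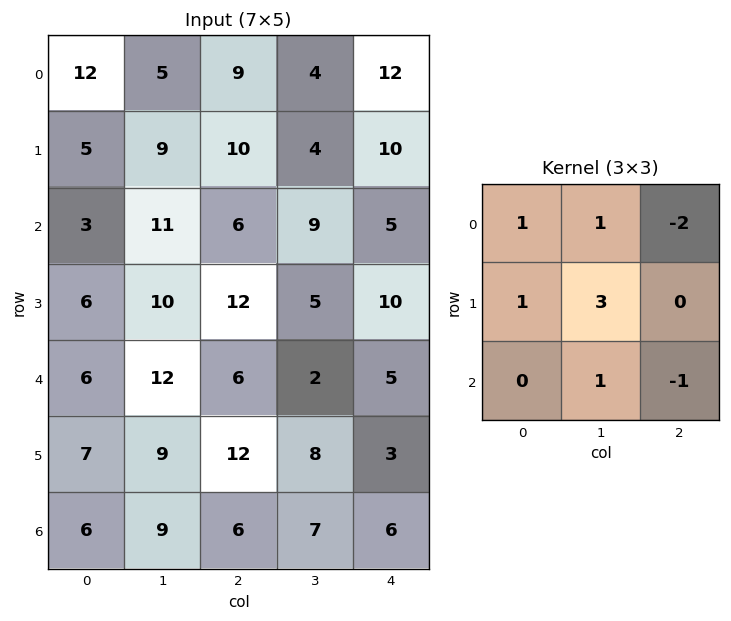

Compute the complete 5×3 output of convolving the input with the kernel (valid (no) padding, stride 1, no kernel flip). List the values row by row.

Output[0,0]: The receptive field on the input at this output position is [12 5 9 / 5 9 10 / 3 11 6]. Elementwise product with the kernel and sum: 12·1 + 5·1 + 9·-2 + 5·1 + 9·3 + 11·1 + 6·-1.

36 42 15
28 47 22
44 49 29
31 46 14
43 58 35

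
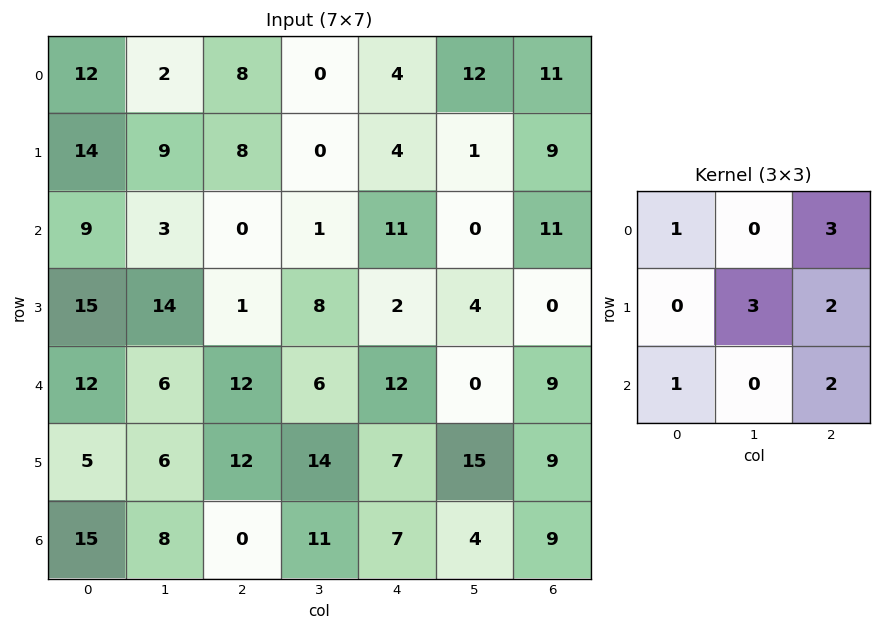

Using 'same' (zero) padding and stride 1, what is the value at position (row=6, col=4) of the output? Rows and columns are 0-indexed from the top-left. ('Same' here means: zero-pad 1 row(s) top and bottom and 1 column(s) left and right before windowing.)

The receptive field on the zero-padded input at this output position is [14 7 15 / 11 7 4 / 0 0 0]. Elementwise product with the kernel and sum: 14·1 + 15·3 + 7·3 + 4·2 + 0·1 + 0·2.

88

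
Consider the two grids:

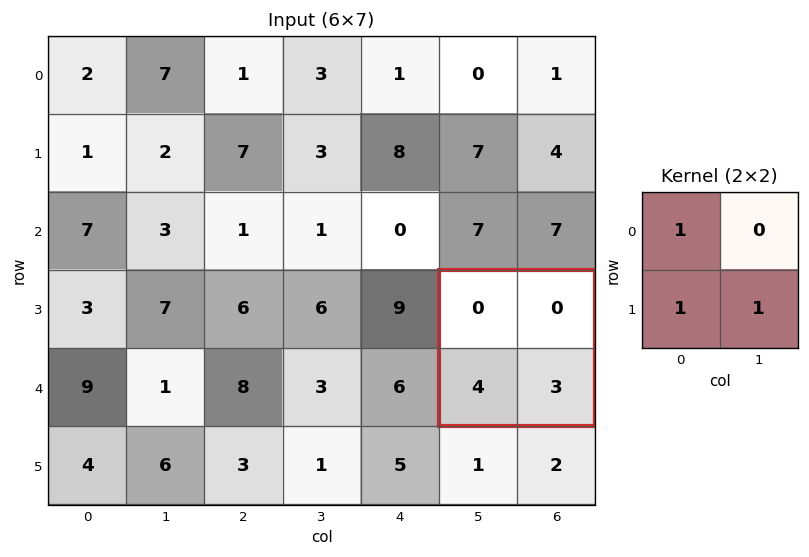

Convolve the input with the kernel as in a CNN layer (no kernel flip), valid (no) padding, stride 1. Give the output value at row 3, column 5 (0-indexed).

The receptive field on the input at this output position is [0 0 / 4 3]. Elementwise product with the kernel and sum: 0·1 + 4·1 + 3·1.

7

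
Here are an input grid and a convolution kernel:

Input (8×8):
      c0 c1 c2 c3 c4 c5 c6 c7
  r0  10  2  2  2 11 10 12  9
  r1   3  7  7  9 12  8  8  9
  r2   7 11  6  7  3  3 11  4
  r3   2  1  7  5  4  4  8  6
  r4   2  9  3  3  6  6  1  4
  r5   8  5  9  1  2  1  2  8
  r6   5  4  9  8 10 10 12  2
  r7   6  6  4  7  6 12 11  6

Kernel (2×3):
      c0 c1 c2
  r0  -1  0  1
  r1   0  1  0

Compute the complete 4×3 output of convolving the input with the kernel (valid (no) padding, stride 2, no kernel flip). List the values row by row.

-1 18 9
0 2 12
6 4 -4
10 8 14

Output[0,0]: The receptive field on the input at this output position is [10 2 2 / 3 7 7]. Elementwise product with the kernel and sum: 10·-1 + 2·1 + 7·1.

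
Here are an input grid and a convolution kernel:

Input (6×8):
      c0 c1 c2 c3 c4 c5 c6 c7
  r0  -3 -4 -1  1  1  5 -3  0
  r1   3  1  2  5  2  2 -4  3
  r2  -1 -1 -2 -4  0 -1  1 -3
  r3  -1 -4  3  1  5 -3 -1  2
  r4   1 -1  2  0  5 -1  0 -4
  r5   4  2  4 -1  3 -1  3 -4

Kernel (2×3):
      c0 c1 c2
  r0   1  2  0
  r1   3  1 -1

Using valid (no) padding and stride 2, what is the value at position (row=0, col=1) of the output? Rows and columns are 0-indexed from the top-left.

10

The receptive field on the input at this output position is [-1 1 1 / 2 5 2]. Elementwise product with the kernel and sum: -1·1 + 1·2 + 2·3 + 5·1 + 2·-1.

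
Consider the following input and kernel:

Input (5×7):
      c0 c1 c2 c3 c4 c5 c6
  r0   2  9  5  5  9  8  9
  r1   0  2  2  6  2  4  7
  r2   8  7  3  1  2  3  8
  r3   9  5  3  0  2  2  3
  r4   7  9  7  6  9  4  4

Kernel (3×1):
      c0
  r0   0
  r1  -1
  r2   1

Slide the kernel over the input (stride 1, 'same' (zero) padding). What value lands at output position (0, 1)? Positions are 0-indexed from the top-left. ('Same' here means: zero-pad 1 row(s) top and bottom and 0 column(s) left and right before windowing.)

The receptive field on the zero-padded input at this output position is [0 / 9 / 2]. Elementwise product with the kernel and sum: 9·-1 + 2·1.

-7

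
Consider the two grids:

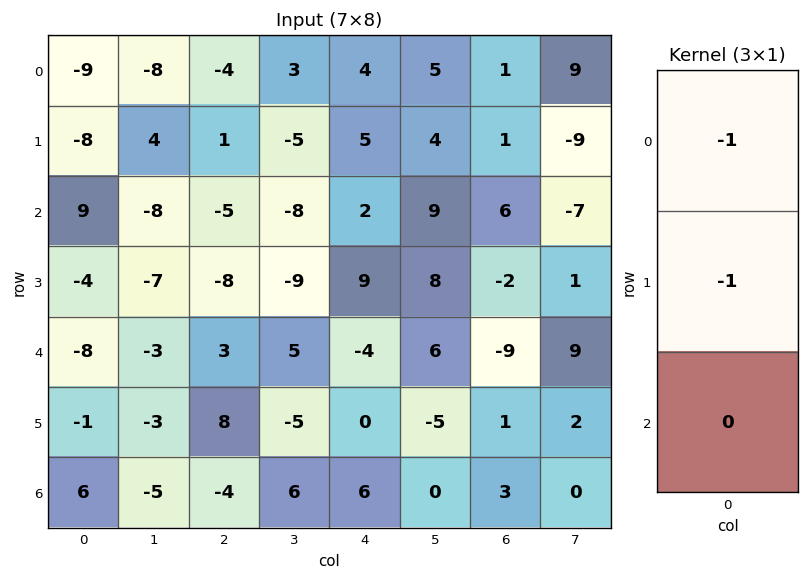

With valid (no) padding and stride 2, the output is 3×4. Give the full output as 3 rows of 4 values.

Output[0,0]: The receptive field on the input at this output position is [-9 / -8 / 9]. Elementwise product with the kernel and sum: -9·-1 + -8·-1.
Output[0,1]: The receptive field on the input at this output position is [-4 / 1 / -5]. Elementwise product with the kernel and sum: -4·-1 + 1·-1.

17 3 -9 -2
-5 13 -11 -4
9 -11 4 8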